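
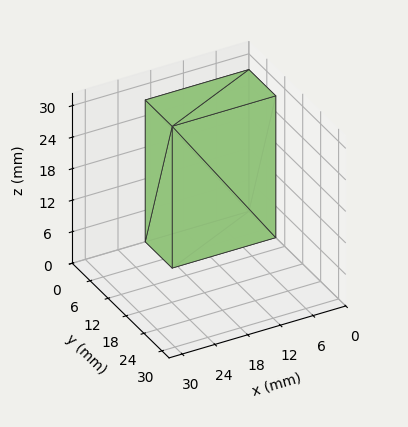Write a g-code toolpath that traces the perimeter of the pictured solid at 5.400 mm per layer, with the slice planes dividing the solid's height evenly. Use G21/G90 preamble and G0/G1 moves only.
Reading the render: the shape is a rectangular box, roughly 19 × 9 mm footprint and 27 mm tall (dimensions read to the nearest mm from the axis ticks). For the g-code, the solid's height is divided into equal slices at the stated Δz and each level perimeter traced with G1 moves after a G0 lift.

; perimeter-only toolpath
G21 ; units = mm
G90 ; absolute positioning
G28 ; home
; layer 1
G0 Z5.400
G0 X0.000 Y0.000
G1 X19.000 Y0.000
G1 X19.000 Y9.000
G1 X0.000 Y9.000
G1 X0.000 Y0.000
; layer 2
G0 Z10.800
G0 X0.000 Y0.000
G1 X19.000 Y0.000
G1 X19.000 Y9.000
G1 X0.000 Y9.000
G1 X0.000 Y0.000
; layer 3
G0 Z16.200
G0 X0.000 Y0.000
G1 X19.000 Y0.000
G1 X19.000 Y9.000
G1 X0.000 Y9.000
G1 X0.000 Y0.000
; layer 4
G0 Z21.600
G0 X0.000 Y0.000
G1 X19.000 Y0.000
G1 X19.000 Y9.000
G1 X0.000 Y9.000
G1 X0.000 Y0.000
; layer 5
G0 Z27.000
G0 X0.000 Y0.000
G1 X19.000 Y0.000
G1 X19.000 Y9.000
G1 X0.000 Y9.000
G1 X0.000 Y0.000
M2 ; end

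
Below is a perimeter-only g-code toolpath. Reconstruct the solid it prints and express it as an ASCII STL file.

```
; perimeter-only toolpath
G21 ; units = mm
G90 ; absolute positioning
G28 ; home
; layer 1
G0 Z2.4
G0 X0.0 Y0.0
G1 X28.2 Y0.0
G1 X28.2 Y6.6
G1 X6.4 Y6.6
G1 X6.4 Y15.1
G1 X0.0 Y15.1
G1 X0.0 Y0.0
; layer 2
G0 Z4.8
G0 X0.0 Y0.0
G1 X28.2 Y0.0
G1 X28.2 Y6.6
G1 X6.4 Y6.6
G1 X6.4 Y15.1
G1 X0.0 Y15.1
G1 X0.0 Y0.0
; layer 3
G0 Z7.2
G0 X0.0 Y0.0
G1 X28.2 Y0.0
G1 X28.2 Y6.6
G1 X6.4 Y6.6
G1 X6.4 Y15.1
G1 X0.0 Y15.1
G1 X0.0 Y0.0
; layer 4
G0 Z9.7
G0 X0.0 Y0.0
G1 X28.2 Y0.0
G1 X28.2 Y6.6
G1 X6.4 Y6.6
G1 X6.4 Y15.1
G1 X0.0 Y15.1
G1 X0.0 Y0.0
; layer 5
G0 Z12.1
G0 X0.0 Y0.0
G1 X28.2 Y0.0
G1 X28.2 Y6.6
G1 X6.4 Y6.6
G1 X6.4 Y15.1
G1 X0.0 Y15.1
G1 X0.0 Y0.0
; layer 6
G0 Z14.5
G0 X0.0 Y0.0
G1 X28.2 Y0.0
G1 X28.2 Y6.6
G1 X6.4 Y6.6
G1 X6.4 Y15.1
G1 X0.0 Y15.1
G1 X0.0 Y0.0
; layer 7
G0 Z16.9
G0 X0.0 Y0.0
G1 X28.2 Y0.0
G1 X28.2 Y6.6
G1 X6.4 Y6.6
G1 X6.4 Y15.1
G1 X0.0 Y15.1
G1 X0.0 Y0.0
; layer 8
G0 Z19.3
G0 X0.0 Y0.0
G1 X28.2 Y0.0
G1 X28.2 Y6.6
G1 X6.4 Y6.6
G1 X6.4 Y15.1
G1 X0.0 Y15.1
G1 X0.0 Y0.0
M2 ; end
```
solid part
  facet normal 0.0000 0.0000 -1.0000
    outer loop
      vertex 28.2 6.6 0.0
      vertex 28.2 0.0 0.0
      vertex 0.0 0.0 0.0
    endloop
  endfacet
  facet normal 0.0000 0.0000 -1.0000
    outer loop
      vertex 6.4 6.6 0.0
      vertex 28.2 6.6 0.0
      vertex 0.0 0.0 0.0
    endloop
  endfacet
  facet normal 0.0000 0.0000 -1.0000
    outer loop
      vertex 6.4 15.1 0.0
      vertex 6.4 6.6 0.0
      vertex 0.0 0.0 0.0
    endloop
  endfacet
  facet normal 0.0000 0.0000 -1.0000
    outer loop
      vertex 0.0 15.1 0.0
      vertex 6.4 15.1 0.0
      vertex 0.0 0.0 0.0
    endloop
  endfacet
  facet normal 0.0000 0.0000 1.0000
    outer loop
      vertex 0.0 0.0 19.3
      vertex 28.2 0.0 19.3
      vertex 28.2 6.6 19.3
    endloop
  endfacet
  facet normal 0.0000 0.0000 1.0000
    outer loop
      vertex 0.0 0.0 19.3
      vertex 28.2 6.6 19.3
      vertex 6.4 6.6 19.3
    endloop
  endfacet
  facet normal 0.0000 0.0000 1.0000
    outer loop
      vertex 0.0 0.0 19.3
      vertex 6.4 6.6 19.3
      vertex 6.4 15.1 19.3
    endloop
  endfacet
  facet normal 0.0000 0.0000 1.0000
    outer loop
      vertex 0.0 0.0 19.3
      vertex 6.4 15.1 19.3
      vertex 0.0 15.1 19.3
    endloop
  endfacet
  facet normal 0.0000 -1.0000 0.0000
    outer loop
      vertex 0.0 0.0 0.0
      vertex 28.2 0.0 0.0
      vertex 28.2 0.0 19.3
    endloop
  endfacet
  facet normal 0.0000 -1.0000 0.0000
    outer loop
      vertex 0.0 0.0 0.0
      vertex 28.2 0.0 19.3
      vertex 0.0 0.0 19.3
    endloop
  endfacet
  facet normal 1.0000 0.0000 0.0000
    outer loop
      vertex 28.2 0.0 0.0
      vertex 28.2 6.6 0.0
      vertex 28.2 6.6 19.3
    endloop
  endfacet
  facet normal 1.0000 0.0000 0.0000
    outer loop
      vertex 28.2 0.0 0.0
      vertex 28.2 6.6 19.3
      vertex 28.2 0.0 19.3
    endloop
  endfacet
  facet normal 0.0000 1.0000 0.0000
    outer loop
      vertex 28.2 6.6 0.0
      vertex 6.4 6.6 0.0
      vertex 6.4 6.6 19.3
    endloop
  endfacet
  facet normal 0.0000 1.0000 0.0000
    outer loop
      vertex 28.2 6.6 0.0
      vertex 6.4 6.6 19.3
      vertex 28.2 6.6 19.3
    endloop
  endfacet
  facet normal 1.0000 0.0000 0.0000
    outer loop
      vertex 6.4 6.6 0.0
      vertex 6.4 15.1 0.0
      vertex 6.4 15.1 19.3
    endloop
  endfacet
  facet normal 1.0000 0.0000 0.0000
    outer loop
      vertex 6.4 6.6 0.0
      vertex 6.4 15.1 19.3
      vertex 6.4 6.6 19.3
    endloop
  endfacet
  facet normal 0.0000 1.0000 0.0000
    outer loop
      vertex 6.4 15.1 0.0
      vertex 0.0 15.1 0.0
      vertex 0.0 15.1 19.3
    endloop
  endfacet
  facet normal 0.0000 1.0000 0.0000
    outer loop
      vertex 6.4 15.1 0.0
      vertex 0.0 15.1 19.3
      vertex 6.4 15.1 19.3
    endloop
  endfacet
  facet normal -1.0000 0.0000 0.0000
    outer loop
      vertex 0.0 15.1 0.0
      vertex 0.0 0.0 0.0
      vertex 0.0 0.0 19.3
    endloop
  endfacet
  facet normal -1.0000 0.0000 0.0000
    outer loop
      vertex 0.0 15.1 0.0
      vertex 0.0 0.0 19.3
      vertex 0.0 15.1 19.3
    endloop
  endfacet
endsolid part

The G0 Z moves step by Δz≈2.4 mm. Every layer's G1 loop is the same polygon, so the solid is a straight extrusion of it from z=0 to z≈19.3. Closing with flat bottom and top caps and triangulating gives 20 facets — an L-shaped prism: outer 28.2 × 15.1 mm, arm thicknesses ≈ 6.6 mm (horizontal) and 6.4 mm (vertical), extruded 19.3 mm in z.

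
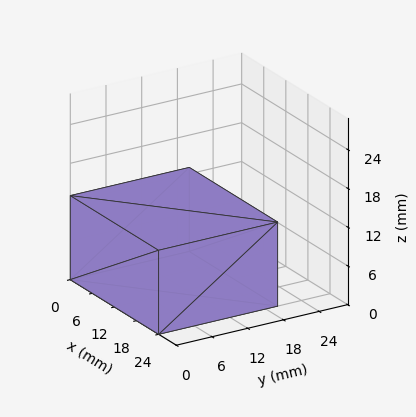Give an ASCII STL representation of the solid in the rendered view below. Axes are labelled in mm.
Reading the render: the shape is a rectangular box, roughly 24 × 20 mm footprint and 13 mm tall (dimensions read to the nearest mm from the axis ticks). For the STL, each face is triangulated and given an outward normal.

solid part
  facet normal 0.0000 0.0000 -1.0000
    outer loop
      vertex 24.000 20.000 0.000
      vertex 24.000 0.000 0.000
      vertex 0.000 0.000 0.000
    endloop
  endfacet
  facet normal 0.0000 0.0000 -1.0000
    outer loop
      vertex 0.000 20.000 0.000
      vertex 24.000 20.000 0.000
      vertex 0.000 0.000 0.000
    endloop
  endfacet
  facet normal 0.0000 0.0000 1.0000
    outer loop
      vertex 0.000 0.000 13.000
      vertex 24.000 0.000 13.000
      vertex 24.000 20.000 13.000
    endloop
  endfacet
  facet normal 0.0000 0.0000 1.0000
    outer loop
      vertex 0.000 0.000 13.000
      vertex 24.000 20.000 13.000
      vertex 0.000 20.000 13.000
    endloop
  endfacet
  facet normal 0.0000 -1.0000 0.0000
    outer loop
      vertex 0.000 0.000 0.000
      vertex 24.000 0.000 0.000
      vertex 24.000 0.000 13.000
    endloop
  endfacet
  facet normal 0.0000 -1.0000 0.0000
    outer loop
      vertex 0.000 0.000 0.000
      vertex 24.000 0.000 13.000
      vertex 0.000 0.000 13.000
    endloop
  endfacet
  facet normal 0.0000 1.0000 0.0000
    outer loop
      vertex 24.000 20.000 13.000
      vertex 24.000 20.000 0.000
      vertex 0.000 20.000 0.000
    endloop
  endfacet
  facet normal 0.0000 1.0000 0.0000
    outer loop
      vertex 0.000 20.000 13.000
      vertex 24.000 20.000 13.000
      vertex 0.000 20.000 0.000
    endloop
  endfacet
  facet normal -1.0000 0.0000 0.0000
    outer loop
      vertex 0.000 20.000 13.000
      vertex 0.000 20.000 0.000
      vertex 0.000 0.000 0.000
    endloop
  endfacet
  facet normal -1.0000 0.0000 0.0000
    outer loop
      vertex 0.000 0.000 13.000
      vertex 0.000 20.000 13.000
      vertex 0.000 0.000 0.000
    endloop
  endfacet
  facet normal 1.0000 0.0000 0.0000
    outer loop
      vertex 24.000 0.000 0.000
      vertex 24.000 20.000 0.000
      vertex 24.000 20.000 13.000
    endloop
  endfacet
  facet normal 1.0000 0.0000 0.0000
    outer loop
      vertex 24.000 0.000 0.000
      vertex 24.000 20.000 13.000
      vertex 24.000 0.000 13.000
    endloop
  endfacet
endsolid part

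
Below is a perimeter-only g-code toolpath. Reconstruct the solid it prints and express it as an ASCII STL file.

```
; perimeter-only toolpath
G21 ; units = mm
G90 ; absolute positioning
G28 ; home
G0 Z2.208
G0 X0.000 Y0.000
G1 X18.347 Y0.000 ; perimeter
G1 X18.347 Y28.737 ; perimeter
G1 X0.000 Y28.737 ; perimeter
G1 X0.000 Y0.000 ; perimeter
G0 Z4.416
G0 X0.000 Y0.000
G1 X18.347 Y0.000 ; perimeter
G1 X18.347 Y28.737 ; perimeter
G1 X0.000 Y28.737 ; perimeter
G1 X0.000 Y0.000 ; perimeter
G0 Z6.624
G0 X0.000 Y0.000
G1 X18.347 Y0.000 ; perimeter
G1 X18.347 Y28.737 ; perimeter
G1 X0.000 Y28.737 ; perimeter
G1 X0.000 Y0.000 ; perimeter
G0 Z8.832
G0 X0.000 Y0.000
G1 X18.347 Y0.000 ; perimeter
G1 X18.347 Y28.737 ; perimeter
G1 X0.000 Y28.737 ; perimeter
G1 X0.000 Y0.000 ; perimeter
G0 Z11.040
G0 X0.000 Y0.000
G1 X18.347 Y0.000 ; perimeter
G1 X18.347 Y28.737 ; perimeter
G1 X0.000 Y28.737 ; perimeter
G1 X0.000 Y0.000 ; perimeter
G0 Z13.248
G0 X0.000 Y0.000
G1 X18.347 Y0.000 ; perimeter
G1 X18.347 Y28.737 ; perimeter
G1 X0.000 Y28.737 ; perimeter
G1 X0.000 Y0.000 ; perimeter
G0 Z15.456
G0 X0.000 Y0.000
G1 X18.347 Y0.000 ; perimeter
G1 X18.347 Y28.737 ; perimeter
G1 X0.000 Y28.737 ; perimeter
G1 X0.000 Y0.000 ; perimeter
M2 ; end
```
solid part
  facet normal 0.0000 0.0000 -1.0000
    outer loop
      vertex 18.347 28.737 0.000
      vertex 18.347 0.000 0.000
      vertex 0.000 0.000 0.000
    endloop
  endfacet
  facet normal 0.0000 0.0000 -1.0000
    outer loop
      vertex 0.000 28.737 0.000
      vertex 18.347 28.737 0.000
      vertex 0.000 0.000 0.000
    endloop
  endfacet
  facet normal 0.0000 0.0000 1.0000
    outer loop
      vertex 0.000 0.000 15.456
      vertex 18.347 0.000 15.456
      vertex 18.347 28.737 15.456
    endloop
  endfacet
  facet normal 0.0000 0.0000 1.0000
    outer loop
      vertex 0.000 0.000 15.456
      vertex 18.347 28.737 15.456
      vertex 0.000 28.737 15.456
    endloop
  endfacet
  facet normal 0.0000 -1.0000 0.0000
    outer loop
      vertex 0.000 0.000 0.000
      vertex 18.347 0.000 0.000
      vertex 18.347 0.000 15.456
    endloop
  endfacet
  facet normal 0.0000 -1.0000 0.0000
    outer loop
      vertex 0.000 0.000 0.000
      vertex 18.347 0.000 15.456
      vertex 0.000 0.000 15.456
    endloop
  endfacet
  facet normal 0.0000 1.0000 0.0000
    outer loop
      vertex 18.347 28.737 15.456
      vertex 18.347 28.737 0.000
      vertex 0.000 28.737 0.000
    endloop
  endfacet
  facet normal 0.0000 1.0000 0.0000
    outer loop
      vertex 0.000 28.737 15.456
      vertex 18.347 28.737 15.456
      vertex 0.000 28.737 0.000
    endloop
  endfacet
  facet normal -1.0000 0.0000 0.0000
    outer loop
      vertex 0.000 28.737 15.456
      vertex 0.000 28.737 0.000
      vertex 0.000 0.000 0.000
    endloop
  endfacet
  facet normal -1.0000 0.0000 0.0000
    outer loop
      vertex 0.000 0.000 15.456
      vertex 0.000 28.737 15.456
      vertex 0.000 0.000 0.000
    endloop
  endfacet
  facet normal 1.0000 0.0000 0.0000
    outer loop
      vertex 18.347 0.000 0.000
      vertex 18.347 28.737 0.000
      vertex 18.347 28.737 15.456
    endloop
  endfacet
  facet normal 1.0000 0.0000 0.0000
    outer loop
      vertex 18.347 0.000 0.000
      vertex 18.347 28.737 15.456
      vertex 18.347 0.000 15.456
    endloop
  endfacet
endsolid part

The G0 Z moves step by Δz≈2.208 mm. Every layer's G1 loop is the same polygon, so the solid is a straight extrusion of it from z=0 to z≈15.5. Closing with flat bottom and top caps and triangulating gives 12 facets — a rectangular box, roughly 18.3 × 28.7 mm footprint and 15.5 mm tall.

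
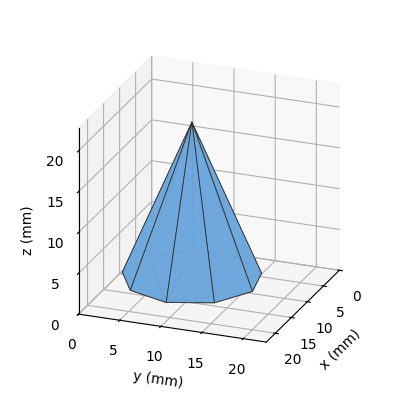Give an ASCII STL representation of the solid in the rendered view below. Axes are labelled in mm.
Reading the render: the shape is a regular 9-sided pyramid, base circumscribed radius ≈ 8 mm, apex at z ≈ 19 mm (dimensions read to the nearest mm from the axis ticks). For the STL, each face is triangulated and given an outward normal.

solid part
  facet normal 0.0000 0.0000 -1.0000
    outer loop
      vertex 9.4 15.9 0.0
      vertex 14.1 13.1 0.0
      vertex 16.0 8.0 0.0
    endloop
  endfacet
  facet normal 0.0000 0.0000 -1.0000
    outer loop
      vertex 4.0 14.9 0.0
      vertex 9.4 15.9 0.0
      vertex 16.0 8.0 0.0
    endloop
  endfacet
  facet normal 0.0000 0.0000 -1.0000
    outer loop
      vertex 0.5 10.7 0.0
      vertex 4.0 14.9 0.0
      vertex 16.0 8.0 0.0
    endloop
  endfacet
  facet normal 0.0000 0.0000 -1.0000
    outer loop
      vertex 0.5 5.3 0.0
      vertex 0.5 10.7 0.0
      vertex 16.0 8.0 0.0
    endloop
  endfacet
  facet normal 0.0000 0.0000 -1.0000
    outer loop
      vertex 4.0 1.1 0.0
      vertex 0.5 5.3 0.0
      vertex 16.0 8.0 0.0
    endloop
  endfacet
  facet normal 0.0000 0.0000 -1.0000
    outer loop
      vertex 9.4 0.1 0.0
      vertex 4.0 1.1 0.0
      vertex 16.0 8.0 0.0
    endloop
  endfacet
  facet normal 0.0000 0.0000 -1.0000
    outer loop
      vertex 14.1 2.9 0.0
      vertex 9.4 0.1 0.0
      vertex 16.0 8.0 0.0
    endloop
  endfacet
  facet normal 0.8717 0.3247 0.3670
    outer loop
      vertex 16.0 8.0 0.0
      vertex 14.1 13.1 0.0
      vertex 8.0 8.0 19.0
    endloop
  endfacet
  facet normal 0.4760 0.7990 0.3673
    outer loop
      vertex 14.1 13.1 0.0
      vertex 9.4 15.9 0.0
      vertex 8.0 8.0 19.0
    endloop
  endfacet
  facet normal -0.1693 0.9144 0.3677
    outer loop
      vertex 9.4 15.9 0.0
      vertex 4.0 14.9 0.0
      vertex 8.0 8.0 19.0
    endloop
  endfacet
  facet normal -0.7147 0.5956 0.3667
    outer loop
      vertex 4.0 14.9 0.0
      vertex 0.5 10.7 0.0
      vertex 8.0 8.0 19.0
    endloop
  endfacet
  facet normal -0.9302 0.0000 0.3672
    outer loop
      vertex 0.5 10.7 0.0
      vertex 0.5 5.3 0.0
      vertex 8.0 8.0 19.0
    endloop
  endfacet
  facet normal -0.7147 -0.5956 0.3667
    outer loop
      vertex 0.5 5.3 0.0
      vertex 4.0 1.1 0.0
      vertex 8.0 8.0 19.0
    endloop
  endfacet
  facet normal -0.1693 -0.9144 0.3677
    outer loop
      vertex 4.0 1.1 0.0
      vertex 9.4 0.1 0.0
      vertex 8.0 8.0 19.0
    endloop
  endfacet
  facet normal 0.4760 -0.7990 0.3673
    outer loop
      vertex 9.4 0.1 0.0
      vertex 14.1 2.9 0.0
      vertex 8.0 8.0 19.0
    endloop
  endfacet
  facet normal 0.8717 -0.3247 0.3670
    outer loop
      vertex 14.1 2.9 0.0
      vertex 16.0 8.0 0.0
      vertex 8.0 8.0 19.0
    endloop
  endfacet
endsolid part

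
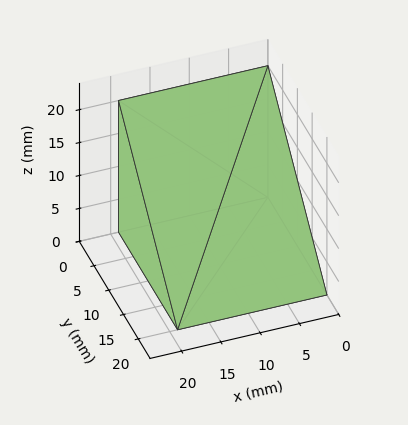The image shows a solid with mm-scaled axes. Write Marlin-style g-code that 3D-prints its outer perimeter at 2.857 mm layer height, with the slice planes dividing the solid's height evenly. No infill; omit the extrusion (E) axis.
Reading the render: the shape is a wedge (ramp): 19 × 20 mm base, rising to 20 mm along the y=0 edge and sloping linearly to z=0 at y=20 (dimensions read to the nearest mm from the axis ticks). For the g-code, the solid's height is divided into equal slices at the stated Δz and each level perimeter traced with G1 moves after a G0 lift.

; perimeter-only toolpath
G21 ; units = mm
G90 ; absolute positioning
G28 ; home
; layer 1
G0 Z2.857
G0 X0.000 Y0.000
G1 X19.000 Y0.000
G1 X19.000 Y17.143
G1 X0.000 Y17.143
G1 X0.000 Y0.000
; layer 2
G0 Z5.714
G0 X0.000 Y0.000
G1 X19.000 Y0.000
G1 X19.000 Y14.286
G1 X0.000 Y14.286
G1 X0.000 Y0.000
; layer 3
G0 Z8.571
G0 X0.000 Y0.000
G1 X19.000 Y0.000
G1 X19.000 Y11.429
G1 X0.000 Y11.429
G1 X0.000 Y0.000
; layer 4
G0 Z11.429
G0 X0.000 Y0.000
G1 X19.000 Y0.000
G1 X19.000 Y8.571
G1 X0.000 Y8.571
G1 X0.000 Y0.000
; layer 5
G0 Z14.286
G0 X0.000 Y0.000
G1 X19.000 Y0.000
G1 X19.000 Y5.714
G1 X0.000 Y5.714
G1 X0.000 Y0.000
; layer 6
G0 Z17.143
G0 X0.000 Y0.000
G1 X19.000 Y0.000
G1 X19.000 Y2.857
G1 X0.000 Y2.857
G1 X0.000 Y0.000
M2 ; end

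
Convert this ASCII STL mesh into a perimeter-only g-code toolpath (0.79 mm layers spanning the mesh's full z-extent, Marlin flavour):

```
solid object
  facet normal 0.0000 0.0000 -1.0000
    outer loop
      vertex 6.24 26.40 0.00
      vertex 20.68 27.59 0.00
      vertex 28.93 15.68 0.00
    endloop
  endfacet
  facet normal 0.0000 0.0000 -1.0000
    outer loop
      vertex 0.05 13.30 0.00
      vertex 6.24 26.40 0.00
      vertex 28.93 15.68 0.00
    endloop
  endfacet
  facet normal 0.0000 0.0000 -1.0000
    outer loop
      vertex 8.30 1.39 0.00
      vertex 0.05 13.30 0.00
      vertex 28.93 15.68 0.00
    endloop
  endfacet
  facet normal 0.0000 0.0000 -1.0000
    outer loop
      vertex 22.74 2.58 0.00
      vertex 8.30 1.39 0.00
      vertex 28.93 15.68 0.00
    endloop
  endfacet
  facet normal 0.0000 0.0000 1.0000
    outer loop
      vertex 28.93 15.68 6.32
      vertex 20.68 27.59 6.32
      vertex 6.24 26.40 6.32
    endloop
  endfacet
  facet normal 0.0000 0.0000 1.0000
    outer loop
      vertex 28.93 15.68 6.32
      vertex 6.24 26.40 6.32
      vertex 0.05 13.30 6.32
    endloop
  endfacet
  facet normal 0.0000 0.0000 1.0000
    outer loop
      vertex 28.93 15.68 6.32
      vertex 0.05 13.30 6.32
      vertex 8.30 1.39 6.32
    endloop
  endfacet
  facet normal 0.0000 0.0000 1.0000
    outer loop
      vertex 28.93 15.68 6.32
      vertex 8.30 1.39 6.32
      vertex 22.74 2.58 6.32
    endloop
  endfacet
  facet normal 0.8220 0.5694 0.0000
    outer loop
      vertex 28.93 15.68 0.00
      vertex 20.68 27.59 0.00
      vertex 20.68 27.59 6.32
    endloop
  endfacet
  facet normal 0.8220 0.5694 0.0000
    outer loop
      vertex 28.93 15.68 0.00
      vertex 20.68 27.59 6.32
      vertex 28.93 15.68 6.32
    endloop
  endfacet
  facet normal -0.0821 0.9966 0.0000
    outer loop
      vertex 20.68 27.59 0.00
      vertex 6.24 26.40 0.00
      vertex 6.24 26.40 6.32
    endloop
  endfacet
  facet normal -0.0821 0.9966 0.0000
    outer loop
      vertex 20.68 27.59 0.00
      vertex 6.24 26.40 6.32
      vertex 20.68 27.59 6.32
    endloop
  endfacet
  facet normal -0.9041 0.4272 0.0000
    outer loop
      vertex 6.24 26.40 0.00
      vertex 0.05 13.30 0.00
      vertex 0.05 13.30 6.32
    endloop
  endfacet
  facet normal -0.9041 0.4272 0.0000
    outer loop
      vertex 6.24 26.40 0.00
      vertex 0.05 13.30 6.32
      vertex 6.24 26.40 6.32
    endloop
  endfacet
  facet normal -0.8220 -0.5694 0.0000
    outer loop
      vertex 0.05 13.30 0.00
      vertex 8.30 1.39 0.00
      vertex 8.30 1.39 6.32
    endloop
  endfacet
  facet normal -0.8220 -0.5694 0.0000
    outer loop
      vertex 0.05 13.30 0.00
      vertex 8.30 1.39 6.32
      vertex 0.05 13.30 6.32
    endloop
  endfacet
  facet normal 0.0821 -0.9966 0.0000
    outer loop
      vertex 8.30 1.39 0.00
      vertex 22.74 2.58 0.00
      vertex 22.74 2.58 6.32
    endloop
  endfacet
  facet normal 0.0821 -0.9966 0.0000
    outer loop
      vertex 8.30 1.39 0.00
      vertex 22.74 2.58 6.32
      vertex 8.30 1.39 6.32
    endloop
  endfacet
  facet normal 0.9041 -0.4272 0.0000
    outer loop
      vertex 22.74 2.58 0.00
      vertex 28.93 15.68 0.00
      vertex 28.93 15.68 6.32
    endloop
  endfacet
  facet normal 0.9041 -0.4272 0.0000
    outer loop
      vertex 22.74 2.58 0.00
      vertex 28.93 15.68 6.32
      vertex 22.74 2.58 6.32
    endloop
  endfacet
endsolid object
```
; perimeter-only toolpath
G21 ; units = mm
G90 ; absolute positioning
G28 ; home
; layer 1
G0 Z0.79
G0 X28.93 Y15.68
G1 X20.68 Y27.59
G1 X6.24 Y26.40
G1 X0.05 Y13.30
G1 X8.30 Y1.39
G1 X22.74 Y2.58
G1 X28.93 Y15.68
; layer 2
G0 Z1.58
G0 X28.93 Y15.68
G1 X20.68 Y27.59
G1 X6.24 Y26.40
G1 X0.05 Y13.30
G1 X8.30 Y1.39
G1 X22.74 Y2.58
G1 X28.93 Y15.68
; layer 3
G0 Z2.37
G0 X28.93 Y15.68
G1 X20.68 Y27.59
G1 X6.24 Y26.40
G1 X0.05 Y13.30
G1 X8.30 Y1.39
G1 X22.74 Y2.58
G1 X28.93 Y15.68
; layer 4
G0 Z3.16
G0 X28.93 Y15.68
G1 X20.68 Y27.59
G1 X6.24 Y26.40
G1 X0.05 Y13.30
G1 X8.30 Y1.39
G1 X22.74 Y2.58
G1 X28.93 Y15.68
; layer 5
G0 Z3.95
G0 X28.93 Y15.68
G1 X20.68 Y27.59
G1 X6.24 Y26.40
G1 X0.05 Y13.30
G1 X8.30 Y1.39
G1 X22.74 Y2.58
G1 X28.93 Y15.68
; layer 6
G0 Z4.74
G0 X28.93 Y15.68
G1 X20.68 Y27.59
G1 X6.24 Y26.40
G1 X0.05 Y13.30
G1 X8.30 Y1.39
G1 X22.74 Y2.58
G1 X28.93 Y15.68
; layer 7
G0 Z5.53
G0 X28.93 Y15.68
G1 X20.68 Y27.59
G1 X6.24 Y26.40
G1 X0.05 Y13.30
G1 X8.30 Y1.39
G1 X22.74 Y2.58
G1 X28.93 Y15.68
; layer 8
G0 Z6.32
G0 X28.93 Y15.68
G1 X20.68 Y27.59
G1 X6.24 Y26.40
G1 X0.05 Y13.30
G1 X8.30 Y1.39
G1 X22.74 Y2.58
G1 X28.93 Y15.68
M2 ; end

The solid is a regular 6-sided prism (a cylinder approximated with 6 flat sides), circumscribed radius ≈ 14.5 mm, height ≈ 6.32 mm. Slicing at Δz = 0.79 mm — 8 equal slices spanning the solid's height, so layer i sits at z = i·h/8 — gives 8 non-empty perimeters. Each is a 6-segment closed polygon; G0 lifts to the layer z and rapids to the start vertex, then G1 traces the edges.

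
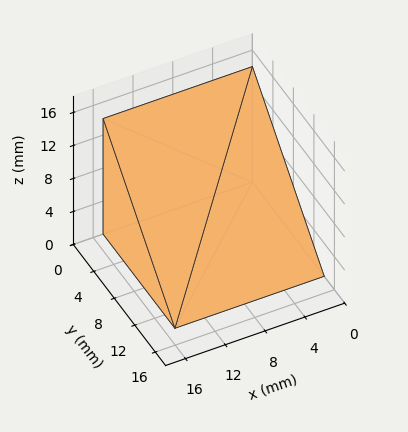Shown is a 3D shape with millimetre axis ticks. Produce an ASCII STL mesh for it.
Reading the render: the shape is a wedge (ramp): 15 × 14 mm base, rising to 14 mm along the y=0 edge and sloping linearly to z=0 at y=14 (dimensions read to the nearest mm from the axis ticks). For the STL, each face is triangulated and given an outward normal.

solid part
  facet normal 0.0000 0.0000 -1.0000
    outer loop
      vertex 15.0 14.0 0.0
      vertex 15.0 0.0 0.0
      vertex 0.0 0.0 0.0
    endloop
  endfacet
  facet normal 0.0000 0.0000 -1.0000
    outer loop
      vertex 0.0 14.0 0.0
      vertex 15.0 14.0 0.0
      vertex 0.0 0.0 0.0
    endloop
  endfacet
  facet normal 0.0000 -1.0000 0.0000
    outer loop
      vertex 0.0 0.0 0.0
      vertex 15.0 0.0 0.0
      vertex 15.0 0.0 14.0
    endloop
  endfacet
  facet normal 0.0000 -1.0000 0.0000
    outer loop
      vertex 0.0 0.0 0.0
      vertex 15.0 0.0 14.0
      vertex 0.0 0.0 14.0
    endloop
  endfacet
  facet normal 0.0000 0.7071 0.7071
    outer loop
      vertex 0.0 0.0 14.0
      vertex 15.0 0.0 14.0
      vertex 15.0 14.0 0.0
    endloop
  endfacet
  facet normal 0.0000 0.7071 0.7071
    outer loop
      vertex 0.0 0.0 14.0
      vertex 15.0 14.0 0.0
      vertex 0.0 14.0 0.0
    endloop
  endfacet
  facet normal -1.0000 0.0000 0.0000
    outer loop
      vertex 0.0 0.0 14.0
      vertex 0.0 14.0 0.0
      vertex 0.0 0.0 0.0
    endloop
  endfacet
  facet normal 1.0000 0.0000 0.0000
    outer loop
      vertex 15.0 0.0 0.0
      vertex 15.0 14.0 0.0
      vertex 15.0 0.0 14.0
    endloop
  endfacet
endsolid part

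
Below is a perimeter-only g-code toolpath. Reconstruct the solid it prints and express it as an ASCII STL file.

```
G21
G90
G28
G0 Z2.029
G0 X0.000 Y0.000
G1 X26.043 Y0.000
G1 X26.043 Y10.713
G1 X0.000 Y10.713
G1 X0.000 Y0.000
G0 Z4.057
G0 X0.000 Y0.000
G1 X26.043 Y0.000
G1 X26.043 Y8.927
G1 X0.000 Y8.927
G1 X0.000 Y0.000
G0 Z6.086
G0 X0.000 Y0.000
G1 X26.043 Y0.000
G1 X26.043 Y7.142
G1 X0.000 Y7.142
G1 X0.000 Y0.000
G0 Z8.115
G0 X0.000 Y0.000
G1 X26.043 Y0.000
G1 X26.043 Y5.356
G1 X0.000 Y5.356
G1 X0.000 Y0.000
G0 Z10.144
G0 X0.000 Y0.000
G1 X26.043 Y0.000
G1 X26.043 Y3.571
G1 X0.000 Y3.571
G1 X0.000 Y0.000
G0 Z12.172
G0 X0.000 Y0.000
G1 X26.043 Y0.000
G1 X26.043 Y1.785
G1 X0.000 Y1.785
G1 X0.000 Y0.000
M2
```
solid part
  facet normal 0.0000 0.0000 -1.0000
    outer loop
      vertex 26.043 12.498 0.000
      vertex 26.043 0.000 0.000
      vertex 0.000 0.000 0.000
    endloop
  endfacet
  facet normal 0.0000 0.0000 -1.0000
    outer loop
      vertex 0.000 12.498 0.000
      vertex 26.043 12.498 0.000
      vertex 0.000 0.000 0.000
    endloop
  endfacet
  facet normal 0.0000 -1.0000 0.0000
    outer loop
      vertex 0.000 0.000 0.000
      vertex 26.043 0.000 0.000
      vertex 26.043 0.000 14.201
    endloop
  endfacet
  facet normal 0.0000 -1.0000 0.0000
    outer loop
      vertex 0.000 0.000 0.000
      vertex 26.043 0.000 14.201
      vertex 0.000 0.000 14.201
    endloop
  endfacet
  facet normal 0.0000 0.7507 0.6607
    outer loop
      vertex 0.000 0.000 14.201
      vertex 26.043 0.000 14.201
      vertex 26.043 12.498 0.000
    endloop
  endfacet
  facet normal 0.0000 0.7507 0.6607
    outer loop
      vertex 0.000 0.000 14.201
      vertex 26.043 12.498 0.000
      vertex 0.000 12.498 0.000
    endloop
  endfacet
  facet normal -1.0000 0.0000 0.0000
    outer loop
      vertex 0.000 0.000 14.201
      vertex 0.000 12.498 0.000
      vertex 0.000 0.000 0.000
    endloop
  endfacet
  facet normal 1.0000 0.0000 0.0000
    outer loop
      vertex 26.043 0.000 0.000
      vertex 26.043 12.498 0.000
      vertex 26.043 0.000 14.201
    endloop
  endfacet
endsolid part

The G0 Z moves step by Δz≈2.029 mm. The G1 loops shrink linearly with z, so the solid tapers from its base footprint up to z≈14.2. Closing with a flat bottom cap and the tapered top and triangulating gives 8 facets — a wedge (ramp): 26 × 12.5 mm base, rising to 14.2 mm along the y=0 edge and sloping linearly to z=0 at y=12.5.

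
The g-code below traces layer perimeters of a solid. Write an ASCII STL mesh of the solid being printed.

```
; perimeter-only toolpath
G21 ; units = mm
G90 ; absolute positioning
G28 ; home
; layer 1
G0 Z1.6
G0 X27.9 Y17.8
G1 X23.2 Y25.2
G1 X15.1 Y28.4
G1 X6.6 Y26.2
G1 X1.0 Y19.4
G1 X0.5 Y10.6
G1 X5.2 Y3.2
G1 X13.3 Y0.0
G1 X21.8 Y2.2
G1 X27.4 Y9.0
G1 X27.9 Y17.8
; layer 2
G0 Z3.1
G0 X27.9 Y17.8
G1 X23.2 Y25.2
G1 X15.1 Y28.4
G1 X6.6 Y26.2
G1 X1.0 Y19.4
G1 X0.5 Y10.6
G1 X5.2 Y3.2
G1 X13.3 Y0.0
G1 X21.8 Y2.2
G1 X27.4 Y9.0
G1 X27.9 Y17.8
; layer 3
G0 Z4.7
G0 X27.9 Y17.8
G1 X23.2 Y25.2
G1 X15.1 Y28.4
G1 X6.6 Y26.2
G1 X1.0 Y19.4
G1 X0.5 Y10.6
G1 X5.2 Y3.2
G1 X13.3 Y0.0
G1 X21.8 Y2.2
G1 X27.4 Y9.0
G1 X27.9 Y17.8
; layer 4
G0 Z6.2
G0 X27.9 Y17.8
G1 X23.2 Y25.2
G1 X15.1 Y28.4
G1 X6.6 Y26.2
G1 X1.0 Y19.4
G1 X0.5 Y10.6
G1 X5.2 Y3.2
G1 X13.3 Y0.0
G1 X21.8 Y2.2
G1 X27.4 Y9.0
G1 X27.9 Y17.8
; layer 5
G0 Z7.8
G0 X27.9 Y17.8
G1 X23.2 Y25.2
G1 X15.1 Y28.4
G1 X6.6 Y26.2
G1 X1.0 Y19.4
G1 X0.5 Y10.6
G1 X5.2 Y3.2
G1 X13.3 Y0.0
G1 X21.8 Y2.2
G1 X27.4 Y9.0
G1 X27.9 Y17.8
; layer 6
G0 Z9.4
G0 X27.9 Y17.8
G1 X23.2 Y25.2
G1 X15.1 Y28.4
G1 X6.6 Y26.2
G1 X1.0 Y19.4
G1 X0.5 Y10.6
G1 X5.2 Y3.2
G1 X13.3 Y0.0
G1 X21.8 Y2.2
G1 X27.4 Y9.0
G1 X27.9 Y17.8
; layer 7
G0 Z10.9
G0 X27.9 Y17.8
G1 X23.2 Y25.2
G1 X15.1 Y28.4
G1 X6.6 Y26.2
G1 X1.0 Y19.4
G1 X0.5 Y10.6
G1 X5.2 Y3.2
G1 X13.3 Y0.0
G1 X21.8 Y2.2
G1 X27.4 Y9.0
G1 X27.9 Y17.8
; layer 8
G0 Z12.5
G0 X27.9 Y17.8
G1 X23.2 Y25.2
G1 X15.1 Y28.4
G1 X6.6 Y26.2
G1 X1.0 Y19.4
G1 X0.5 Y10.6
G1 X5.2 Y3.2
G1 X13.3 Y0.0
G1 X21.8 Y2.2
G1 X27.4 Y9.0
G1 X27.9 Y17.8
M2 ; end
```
solid part
  facet normal 0.0000 0.0000 -1.0000
    outer loop
      vertex 15.1 28.4 0.0
      vertex 23.2 25.2 0.0
      vertex 27.9 17.8 0.0
    endloop
  endfacet
  facet normal 0.0000 0.0000 -1.0000
    outer loop
      vertex 6.6 26.2 0.0
      vertex 15.1 28.4 0.0
      vertex 27.9 17.8 0.0
    endloop
  endfacet
  facet normal 0.0000 0.0000 -1.0000
    outer loop
      vertex 1.0 19.4 0.0
      vertex 6.6 26.2 0.0
      vertex 27.9 17.8 0.0
    endloop
  endfacet
  facet normal 0.0000 0.0000 -1.0000
    outer loop
      vertex 0.5 10.6 0.0
      vertex 1.0 19.4 0.0
      vertex 27.9 17.8 0.0
    endloop
  endfacet
  facet normal 0.0000 0.0000 -1.0000
    outer loop
      vertex 5.2 3.2 0.0
      vertex 0.5 10.6 0.0
      vertex 27.9 17.8 0.0
    endloop
  endfacet
  facet normal 0.0000 0.0000 -1.0000
    outer loop
      vertex 13.3 0.0 0.0
      vertex 5.2 3.2 0.0
      vertex 27.9 17.8 0.0
    endloop
  endfacet
  facet normal 0.0000 0.0000 -1.0000
    outer loop
      vertex 21.8 2.2 0.0
      vertex 13.3 0.0 0.0
      vertex 27.9 17.8 0.0
    endloop
  endfacet
  facet normal 0.0000 0.0000 -1.0000
    outer loop
      vertex 27.4 9.0 0.0
      vertex 21.8 2.2 0.0
      vertex 27.9 17.8 0.0
    endloop
  endfacet
  facet normal 0.0000 0.0000 1.0000
    outer loop
      vertex 27.9 17.8 12.5
      vertex 23.2 25.2 12.5
      vertex 15.1 28.4 12.5
    endloop
  endfacet
  facet normal 0.0000 0.0000 1.0000
    outer loop
      vertex 27.9 17.8 12.5
      vertex 15.1 28.4 12.5
      vertex 6.6 26.2 12.5
    endloop
  endfacet
  facet normal 0.0000 0.0000 1.0000
    outer loop
      vertex 27.9 17.8 12.5
      vertex 6.6 26.2 12.5
      vertex 1.0 19.4 12.5
    endloop
  endfacet
  facet normal 0.0000 0.0000 1.0000
    outer loop
      vertex 27.9 17.8 12.5
      vertex 1.0 19.4 12.5
      vertex 0.5 10.6 12.5
    endloop
  endfacet
  facet normal 0.0000 0.0000 1.0000
    outer loop
      vertex 27.9 17.8 12.5
      vertex 0.5 10.6 12.5
      vertex 5.2 3.2 12.5
    endloop
  endfacet
  facet normal 0.0000 0.0000 1.0000
    outer loop
      vertex 27.9 17.8 12.5
      vertex 5.2 3.2 12.5
      vertex 13.3 0.0 12.5
    endloop
  endfacet
  facet normal 0.0000 0.0000 1.0000
    outer loop
      vertex 27.9 17.8 12.5
      vertex 13.3 0.0 12.5
      vertex 21.8 2.2 12.5
    endloop
  endfacet
  facet normal 0.0000 0.0000 1.0000
    outer loop
      vertex 27.9 17.8 12.5
      vertex 21.8 2.2 12.5
      vertex 27.4 9.0 12.5
    endloop
  endfacet
  facet normal 0.8441 0.5361 0.0000
    outer loop
      vertex 27.9 17.8 0.0
      vertex 23.2 25.2 0.0
      vertex 23.2 25.2 12.5
    endloop
  endfacet
  facet normal 0.8441 0.5361 0.0000
    outer loop
      vertex 27.9 17.8 0.0
      vertex 23.2 25.2 12.5
      vertex 27.9 17.8 12.5
    endloop
  endfacet
  facet normal 0.3674 0.9301 0.0000
    outer loop
      vertex 23.2 25.2 0.0
      vertex 15.1 28.4 0.0
      vertex 15.1 28.4 12.5
    endloop
  endfacet
  facet normal 0.3674 0.9301 0.0000
    outer loop
      vertex 23.2 25.2 0.0
      vertex 15.1 28.4 12.5
      vertex 23.2 25.2 12.5
    endloop
  endfacet
  facet normal -0.2506 0.9681 0.0000
    outer loop
      vertex 15.1 28.4 0.0
      vertex 6.6 26.2 0.0
      vertex 6.6 26.2 12.5
    endloop
  endfacet
  facet normal -0.2506 0.9681 0.0000
    outer loop
      vertex 15.1 28.4 0.0
      vertex 6.6 26.2 12.5
      vertex 15.1 28.4 12.5
    endloop
  endfacet
  facet normal -0.7719 0.6357 0.0000
    outer loop
      vertex 6.6 26.2 0.0
      vertex 1.0 19.4 0.0
      vertex 1.0 19.4 12.5
    endloop
  endfacet
  facet normal -0.7719 0.6357 0.0000
    outer loop
      vertex 6.6 26.2 0.0
      vertex 1.0 19.4 12.5
      vertex 6.6 26.2 12.5
    endloop
  endfacet
  facet normal -0.9984 0.0567 0.0000
    outer loop
      vertex 1.0 19.4 0.0
      vertex 0.5 10.6 0.0
      vertex 0.5 10.6 12.5
    endloop
  endfacet
  facet normal -0.9984 0.0567 0.0000
    outer loop
      vertex 1.0 19.4 0.0
      vertex 0.5 10.6 12.5
      vertex 1.0 19.4 12.5
    endloop
  endfacet
  facet normal -0.8441 -0.5361 0.0000
    outer loop
      vertex 0.5 10.6 0.0
      vertex 5.2 3.2 0.0
      vertex 5.2 3.2 12.5
    endloop
  endfacet
  facet normal -0.8441 -0.5361 0.0000
    outer loop
      vertex 0.5 10.6 0.0
      vertex 5.2 3.2 12.5
      vertex 0.5 10.6 12.5
    endloop
  endfacet
  facet normal -0.3674 -0.9301 0.0000
    outer loop
      vertex 5.2 3.2 0.0
      vertex 13.3 0.0 0.0
      vertex 13.3 0.0 12.5
    endloop
  endfacet
  facet normal -0.3674 -0.9301 0.0000
    outer loop
      vertex 5.2 3.2 0.0
      vertex 13.3 0.0 12.5
      vertex 5.2 3.2 12.5
    endloop
  endfacet
  facet normal 0.2506 -0.9681 0.0000
    outer loop
      vertex 13.3 0.0 0.0
      vertex 21.8 2.2 0.0
      vertex 21.8 2.2 12.5
    endloop
  endfacet
  facet normal 0.2506 -0.9681 0.0000
    outer loop
      vertex 13.3 0.0 0.0
      vertex 21.8 2.2 12.5
      vertex 13.3 0.0 12.5
    endloop
  endfacet
  facet normal 0.7719 -0.6357 0.0000
    outer loop
      vertex 21.8 2.2 0.0
      vertex 27.4 9.0 0.0
      vertex 27.4 9.0 12.5
    endloop
  endfacet
  facet normal 0.7719 -0.6357 0.0000
    outer loop
      vertex 21.8 2.2 0.0
      vertex 27.4 9.0 12.5
      vertex 21.8 2.2 12.5
    endloop
  endfacet
  facet normal 0.9984 -0.0567 0.0000
    outer loop
      vertex 27.4 9.0 0.0
      vertex 27.9 17.8 0.0
      vertex 27.9 17.8 12.5
    endloop
  endfacet
  facet normal 0.9984 -0.0567 0.0000
    outer loop
      vertex 27.4 9.0 0.0
      vertex 27.9 17.8 12.5
      vertex 27.4 9.0 12.5
    endloop
  endfacet
endsolid part

The G0 Z moves step by Δz≈1.6 mm. Every layer's G1 loop is the same polygon, so the solid is a straight extrusion of it from z=0 to z≈12.5. Closing with flat bottom and top caps and triangulating gives 36 facets — a regular 10-sided prism (a cylinder approximated with 10 flat sides), circumscribed radius ≈ 14.2 mm, height ≈ 12.5 mm.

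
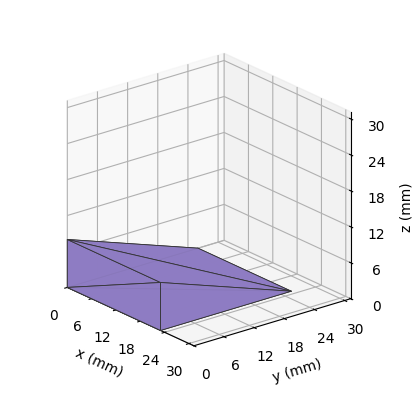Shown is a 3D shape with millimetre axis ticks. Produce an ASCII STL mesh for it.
Reading the render: the shape is a wedge (ramp): 23 × 26 mm base, rising to 8 mm along the y=0 edge and sloping linearly to z=0 at y=26 (dimensions read to the nearest mm from the axis ticks). For the STL, each face is triangulated and given an outward normal.

solid part
  facet normal 0.0000 0.0000 -1.0000
    outer loop
      vertex 23.000 26.000 0.000
      vertex 23.000 0.000 0.000
      vertex 0.000 0.000 0.000
    endloop
  endfacet
  facet normal 0.0000 0.0000 -1.0000
    outer loop
      vertex 0.000 26.000 0.000
      vertex 23.000 26.000 0.000
      vertex 0.000 0.000 0.000
    endloop
  endfacet
  facet normal 0.0000 -1.0000 0.0000
    outer loop
      vertex 0.000 0.000 0.000
      vertex 23.000 0.000 0.000
      vertex 23.000 0.000 8.000
    endloop
  endfacet
  facet normal 0.0000 -1.0000 0.0000
    outer loop
      vertex 0.000 0.000 0.000
      vertex 23.000 0.000 8.000
      vertex 0.000 0.000 8.000
    endloop
  endfacet
  facet normal 0.0000 0.2941 0.9558
    outer loop
      vertex 0.000 0.000 8.000
      vertex 23.000 0.000 8.000
      vertex 23.000 26.000 0.000
    endloop
  endfacet
  facet normal 0.0000 0.2941 0.9558
    outer loop
      vertex 0.000 0.000 8.000
      vertex 23.000 26.000 0.000
      vertex 0.000 26.000 0.000
    endloop
  endfacet
  facet normal -1.0000 0.0000 0.0000
    outer loop
      vertex 0.000 0.000 8.000
      vertex 0.000 26.000 0.000
      vertex 0.000 0.000 0.000
    endloop
  endfacet
  facet normal 1.0000 0.0000 0.0000
    outer loop
      vertex 23.000 0.000 0.000
      vertex 23.000 26.000 0.000
      vertex 23.000 0.000 8.000
    endloop
  endfacet
endsolid part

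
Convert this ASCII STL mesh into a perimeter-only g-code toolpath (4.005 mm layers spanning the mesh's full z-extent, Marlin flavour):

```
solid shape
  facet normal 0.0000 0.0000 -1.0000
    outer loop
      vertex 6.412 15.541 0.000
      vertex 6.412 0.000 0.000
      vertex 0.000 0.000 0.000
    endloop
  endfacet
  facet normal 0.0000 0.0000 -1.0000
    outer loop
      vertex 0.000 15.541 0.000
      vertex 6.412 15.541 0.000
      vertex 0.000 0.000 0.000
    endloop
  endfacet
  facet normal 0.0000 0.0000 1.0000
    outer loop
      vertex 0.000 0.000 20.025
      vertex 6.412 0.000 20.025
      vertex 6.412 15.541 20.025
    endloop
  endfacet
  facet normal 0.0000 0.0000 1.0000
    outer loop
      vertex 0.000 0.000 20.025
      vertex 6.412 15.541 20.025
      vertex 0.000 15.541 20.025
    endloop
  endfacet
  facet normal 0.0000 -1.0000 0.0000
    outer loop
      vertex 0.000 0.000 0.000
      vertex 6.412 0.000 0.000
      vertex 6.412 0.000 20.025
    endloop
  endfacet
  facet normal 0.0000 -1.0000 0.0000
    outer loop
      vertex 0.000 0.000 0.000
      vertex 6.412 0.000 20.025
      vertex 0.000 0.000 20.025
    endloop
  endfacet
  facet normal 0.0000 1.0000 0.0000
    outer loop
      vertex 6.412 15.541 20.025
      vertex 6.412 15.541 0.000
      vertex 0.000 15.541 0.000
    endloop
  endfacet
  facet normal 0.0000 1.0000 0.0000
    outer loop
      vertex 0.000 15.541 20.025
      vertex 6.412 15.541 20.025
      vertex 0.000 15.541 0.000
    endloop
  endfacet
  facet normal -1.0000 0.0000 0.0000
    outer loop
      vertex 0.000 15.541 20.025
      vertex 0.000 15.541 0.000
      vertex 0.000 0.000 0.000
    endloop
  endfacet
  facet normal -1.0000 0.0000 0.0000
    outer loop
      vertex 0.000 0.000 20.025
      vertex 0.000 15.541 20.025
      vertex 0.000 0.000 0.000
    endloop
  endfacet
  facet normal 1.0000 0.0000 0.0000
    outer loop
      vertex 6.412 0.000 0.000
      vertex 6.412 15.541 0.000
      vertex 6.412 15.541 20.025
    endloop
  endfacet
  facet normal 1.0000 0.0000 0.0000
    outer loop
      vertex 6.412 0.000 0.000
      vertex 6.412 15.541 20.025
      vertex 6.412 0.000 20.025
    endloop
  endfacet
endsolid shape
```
; perimeter-only toolpath
G21 ; units = mm
G90 ; absolute positioning
G28 ; home
; layer 1
G0 Z4.005
G0 X0.000 Y0.000
G1 X6.412 Y0.000
G1 X6.412 Y15.541
G1 X0.000 Y15.541
G1 X0.000 Y0.000
; layer 2
G0 Z8.010
G0 X0.000 Y0.000
G1 X6.412 Y0.000
G1 X6.412 Y15.541
G1 X0.000 Y15.541
G1 X0.000 Y0.000
; layer 3
G0 Z12.015
G0 X0.000 Y0.000
G1 X6.412 Y0.000
G1 X6.412 Y15.541
G1 X0.000 Y15.541
G1 X0.000 Y0.000
; layer 4
G0 Z16.020
G0 X0.000 Y0.000
G1 X6.412 Y0.000
G1 X6.412 Y15.541
G1 X0.000 Y15.541
G1 X0.000 Y0.000
; layer 5
G0 Z20.025
G0 X0.000 Y0.000
G1 X6.412 Y0.000
G1 X6.412 Y15.541
G1 X0.000 Y15.541
G1 X0.000 Y0.000
M2 ; end

The solid is a rectangular box, roughly 6.41 × 15.5 mm footprint and 20 mm tall. Slicing at Δz = 4.005 mm — 5 equal slices spanning the solid's height, so layer i sits at z = i·h/5 — gives 5 non-empty perimeters. Each is a 4-segment closed polygon; G0 lifts to the layer z and rapids to the start vertex, then G1 traces the edges.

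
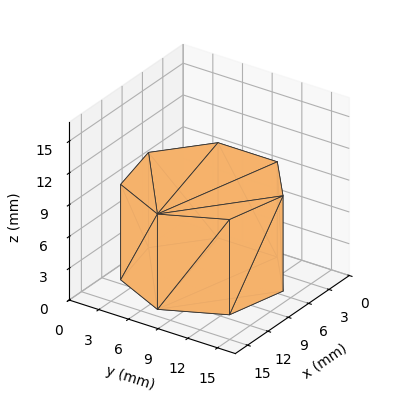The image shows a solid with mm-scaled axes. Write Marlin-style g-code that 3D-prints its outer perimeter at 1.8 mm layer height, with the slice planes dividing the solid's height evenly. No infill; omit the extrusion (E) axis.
Reading the render: the shape is a regular 7-sided prism (a cylinder approximated with 7 flat sides), circumscribed radius ≈ 7 mm, height ≈ 9 mm (dimensions read to the nearest mm from the axis ticks). For the g-code, the solid's height is divided into equal slices at the stated Δz and each level perimeter traced with G1 moves after a G0 lift.

; perimeter-only toolpath
G21 ; units = mm
G90 ; absolute positioning
G28 ; home
; layer 1
G0 Z1.8
G0 X14.0 Y7.0
G1 X11.4 Y12.5
G1 X5.4 Y13.8
G1 X0.7 Y10.0
G1 X0.7 Y4.0
G1 X5.4 Y0.2
G1 X11.4 Y1.5
G1 X14.0 Y7.0
; layer 2
G0 Z3.6
G0 X14.0 Y7.0
G1 X11.4 Y12.5
G1 X5.4 Y13.8
G1 X0.7 Y10.0
G1 X0.7 Y4.0
G1 X5.4 Y0.2
G1 X11.4 Y1.5
G1 X14.0 Y7.0
; layer 3
G0 Z5.4
G0 X14.0 Y7.0
G1 X11.4 Y12.5
G1 X5.4 Y13.8
G1 X0.7 Y10.0
G1 X0.7 Y4.0
G1 X5.4 Y0.2
G1 X11.4 Y1.5
G1 X14.0 Y7.0
; layer 4
G0 Z7.2
G0 X14.0 Y7.0
G1 X11.4 Y12.5
G1 X5.4 Y13.8
G1 X0.7 Y10.0
G1 X0.7 Y4.0
G1 X5.4 Y0.2
G1 X11.4 Y1.5
G1 X14.0 Y7.0
; layer 5
G0 Z9.0
G0 X14.0 Y7.0
G1 X11.4 Y12.5
G1 X5.4 Y13.8
G1 X0.7 Y10.0
G1 X0.7 Y4.0
G1 X5.4 Y0.2
G1 X11.4 Y1.5
G1 X14.0 Y7.0
M2 ; end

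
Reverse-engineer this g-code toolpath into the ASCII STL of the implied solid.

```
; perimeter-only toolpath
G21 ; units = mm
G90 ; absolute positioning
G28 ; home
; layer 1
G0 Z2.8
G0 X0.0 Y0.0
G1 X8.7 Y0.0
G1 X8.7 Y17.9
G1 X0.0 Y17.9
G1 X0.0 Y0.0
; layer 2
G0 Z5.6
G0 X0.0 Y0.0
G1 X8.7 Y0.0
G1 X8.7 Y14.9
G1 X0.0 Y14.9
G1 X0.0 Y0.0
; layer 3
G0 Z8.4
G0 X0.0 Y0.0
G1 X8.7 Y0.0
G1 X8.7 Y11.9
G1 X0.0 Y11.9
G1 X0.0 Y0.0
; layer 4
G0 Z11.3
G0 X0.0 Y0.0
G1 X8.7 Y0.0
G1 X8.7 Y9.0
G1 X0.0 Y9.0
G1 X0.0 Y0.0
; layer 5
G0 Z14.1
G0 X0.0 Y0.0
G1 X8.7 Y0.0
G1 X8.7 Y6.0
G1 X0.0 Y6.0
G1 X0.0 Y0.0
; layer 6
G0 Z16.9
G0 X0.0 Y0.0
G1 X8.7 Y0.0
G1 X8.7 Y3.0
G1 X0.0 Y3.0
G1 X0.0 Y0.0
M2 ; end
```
solid part
  facet normal 0.0000 0.0000 -1.0000
    outer loop
      vertex 8.7 20.9 0.0
      vertex 8.7 0.0 0.0
      vertex 0.0 0.0 0.0
    endloop
  endfacet
  facet normal 0.0000 0.0000 -1.0000
    outer loop
      vertex 0.0 20.9 0.0
      vertex 8.7 20.9 0.0
      vertex 0.0 0.0 0.0
    endloop
  endfacet
  facet normal 0.0000 -1.0000 0.0000
    outer loop
      vertex 0.0 0.0 0.0
      vertex 8.7 0.0 0.0
      vertex 8.7 0.0 19.7
    endloop
  endfacet
  facet normal 0.0000 -1.0000 0.0000
    outer loop
      vertex 0.0 0.0 0.0
      vertex 8.7 0.0 19.7
      vertex 0.0 0.0 19.7
    endloop
  endfacet
  facet normal 0.0000 0.6859 0.7277
    outer loop
      vertex 0.0 0.0 19.7
      vertex 8.7 0.0 19.7
      vertex 8.7 20.9 0.0
    endloop
  endfacet
  facet normal 0.0000 0.6859 0.7277
    outer loop
      vertex 0.0 0.0 19.7
      vertex 8.7 20.9 0.0
      vertex 0.0 20.9 0.0
    endloop
  endfacet
  facet normal -1.0000 0.0000 0.0000
    outer loop
      vertex 0.0 0.0 19.7
      vertex 0.0 20.9 0.0
      vertex 0.0 0.0 0.0
    endloop
  endfacet
  facet normal 1.0000 0.0000 0.0000
    outer loop
      vertex 8.7 0.0 0.0
      vertex 8.7 20.9 0.0
      vertex 8.7 0.0 19.7
    endloop
  endfacet
endsolid part

The G0 Z moves step by Δz≈2.8 mm. The G1 loops shrink linearly with z, so the solid tapers from its base footprint up to z≈19.7. Closing with a flat bottom cap and the tapered top and triangulating gives 8 facets — a wedge (ramp): 8.7 × 20.9 mm base, rising to 19.7 mm along the y=0 edge and sloping linearly to z=0 at y=20.9.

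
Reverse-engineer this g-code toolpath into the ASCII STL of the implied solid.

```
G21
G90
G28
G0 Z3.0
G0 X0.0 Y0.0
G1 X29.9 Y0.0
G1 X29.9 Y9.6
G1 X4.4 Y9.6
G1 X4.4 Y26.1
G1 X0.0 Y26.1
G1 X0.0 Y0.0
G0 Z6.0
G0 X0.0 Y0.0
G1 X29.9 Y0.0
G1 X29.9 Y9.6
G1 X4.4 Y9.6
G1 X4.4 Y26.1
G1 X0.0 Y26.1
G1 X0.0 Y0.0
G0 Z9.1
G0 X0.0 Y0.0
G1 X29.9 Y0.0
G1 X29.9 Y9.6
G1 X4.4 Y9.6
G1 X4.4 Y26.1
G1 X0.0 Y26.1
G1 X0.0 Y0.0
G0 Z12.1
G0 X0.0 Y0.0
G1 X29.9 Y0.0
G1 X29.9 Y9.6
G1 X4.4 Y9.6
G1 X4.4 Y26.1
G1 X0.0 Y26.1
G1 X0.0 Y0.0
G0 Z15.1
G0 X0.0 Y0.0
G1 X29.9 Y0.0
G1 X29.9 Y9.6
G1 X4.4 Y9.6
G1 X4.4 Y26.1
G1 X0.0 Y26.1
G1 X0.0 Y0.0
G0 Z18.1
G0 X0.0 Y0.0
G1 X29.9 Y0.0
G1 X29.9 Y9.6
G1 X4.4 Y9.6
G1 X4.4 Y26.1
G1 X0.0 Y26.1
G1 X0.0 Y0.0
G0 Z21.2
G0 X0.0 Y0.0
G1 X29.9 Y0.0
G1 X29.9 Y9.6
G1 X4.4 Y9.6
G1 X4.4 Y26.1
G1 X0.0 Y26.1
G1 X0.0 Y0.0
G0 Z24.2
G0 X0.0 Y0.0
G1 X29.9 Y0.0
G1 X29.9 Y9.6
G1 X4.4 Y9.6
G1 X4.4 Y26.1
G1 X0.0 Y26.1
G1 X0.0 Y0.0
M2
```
solid part
  facet normal 0.0000 0.0000 -1.0000
    outer loop
      vertex 29.9 9.6 0.0
      vertex 29.9 0.0 0.0
      vertex 0.0 0.0 0.0
    endloop
  endfacet
  facet normal 0.0000 0.0000 -1.0000
    outer loop
      vertex 4.4 9.6 0.0
      vertex 29.9 9.6 0.0
      vertex 0.0 0.0 0.0
    endloop
  endfacet
  facet normal 0.0000 0.0000 -1.0000
    outer loop
      vertex 4.4 26.1 0.0
      vertex 4.4 9.6 0.0
      vertex 0.0 0.0 0.0
    endloop
  endfacet
  facet normal 0.0000 0.0000 -1.0000
    outer loop
      vertex 0.0 26.1 0.0
      vertex 4.4 26.1 0.0
      vertex 0.0 0.0 0.0
    endloop
  endfacet
  facet normal 0.0000 0.0000 1.0000
    outer loop
      vertex 0.0 0.0 24.2
      vertex 29.9 0.0 24.2
      vertex 29.9 9.6 24.2
    endloop
  endfacet
  facet normal 0.0000 0.0000 1.0000
    outer loop
      vertex 0.0 0.0 24.2
      vertex 29.9 9.6 24.2
      vertex 4.4 9.6 24.2
    endloop
  endfacet
  facet normal 0.0000 0.0000 1.0000
    outer loop
      vertex 0.0 0.0 24.2
      vertex 4.4 9.6 24.2
      vertex 4.4 26.1 24.2
    endloop
  endfacet
  facet normal 0.0000 0.0000 1.0000
    outer loop
      vertex 0.0 0.0 24.2
      vertex 4.4 26.1 24.2
      vertex 0.0 26.1 24.2
    endloop
  endfacet
  facet normal 0.0000 -1.0000 0.0000
    outer loop
      vertex 0.0 0.0 0.0
      vertex 29.9 0.0 0.0
      vertex 29.9 0.0 24.2
    endloop
  endfacet
  facet normal 0.0000 -1.0000 0.0000
    outer loop
      vertex 0.0 0.0 0.0
      vertex 29.9 0.0 24.2
      vertex 0.0 0.0 24.2
    endloop
  endfacet
  facet normal 1.0000 0.0000 0.0000
    outer loop
      vertex 29.9 0.0 0.0
      vertex 29.9 9.6 0.0
      vertex 29.9 9.6 24.2
    endloop
  endfacet
  facet normal 1.0000 0.0000 0.0000
    outer loop
      vertex 29.9 0.0 0.0
      vertex 29.9 9.6 24.2
      vertex 29.9 0.0 24.2
    endloop
  endfacet
  facet normal 0.0000 1.0000 0.0000
    outer loop
      vertex 29.9 9.6 0.0
      vertex 4.4 9.6 0.0
      vertex 4.4 9.6 24.2
    endloop
  endfacet
  facet normal 0.0000 1.0000 0.0000
    outer loop
      vertex 29.9 9.6 0.0
      vertex 4.4 9.6 24.2
      vertex 29.9 9.6 24.2
    endloop
  endfacet
  facet normal 1.0000 0.0000 0.0000
    outer loop
      vertex 4.4 9.6 0.0
      vertex 4.4 26.1 0.0
      vertex 4.4 26.1 24.2
    endloop
  endfacet
  facet normal 1.0000 0.0000 0.0000
    outer loop
      vertex 4.4 9.6 0.0
      vertex 4.4 26.1 24.2
      vertex 4.4 9.6 24.2
    endloop
  endfacet
  facet normal 0.0000 1.0000 0.0000
    outer loop
      vertex 4.4 26.1 0.0
      vertex 0.0 26.1 0.0
      vertex 0.0 26.1 24.2
    endloop
  endfacet
  facet normal 0.0000 1.0000 0.0000
    outer loop
      vertex 4.4 26.1 0.0
      vertex 0.0 26.1 24.2
      vertex 4.4 26.1 24.2
    endloop
  endfacet
  facet normal -1.0000 0.0000 0.0000
    outer loop
      vertex 0.0 26.1 0.0
      vertex 0.0 0.0 0.0
      vertex 0.0 0.0 24.2
    endloop
  endfacet
  facet normal -1.0000 0.0000 0.0000
    outer loop
      vertex 0.0 26.1 0.0
      vertex 0.0 0.0 24.2
      vertex 0.0 26.1 24.2
    endloop
  endfacet
endsolid part

The G0 Z moves step by Δz≈3.0 mm. Every layer's G1 loop is the same polygon, so the solid is a straight extrusion of it from z=0 to z≈24.2. Closing with flat bottom and top caps and triangulating gives 20 facets — an L-shaped prism: outer 29.9 × 26.1 mm, arm thicknesses ≈ 9.6 mm (horizontal) and 4.4 mm (vertical), extruded 24.2 mm in z.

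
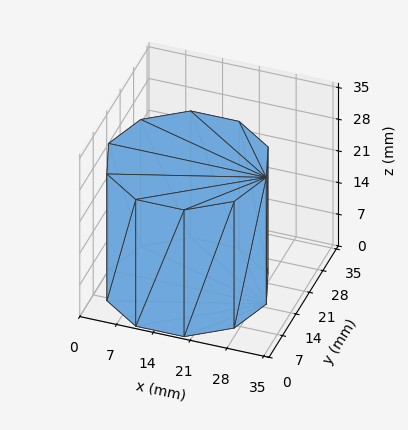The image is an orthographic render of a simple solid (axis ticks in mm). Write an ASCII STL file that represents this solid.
Reading the render: the shape is a regular 10-sided prism (a cylinder approximated with 10 flat sides), circumscribed radius ≈ 15 mm, height ≈ 28 mm (dimensions read to the nearest mm from the axis ticks). For the STL, each face is triangulated and given an outward normal.

solid part
  facet normal 0.0000 0.0000 -1.0000
    outer loop
      vertex 19.6 29.3 0.0
      vertex 27.1 23.8 0.0
      vertex 30.0 15.0 0.0
    endloop
  endfacet
  facet normal 0.0000 0.0000 -1.0000
    outer loop
      vertex 10.4 29.3 0.0
      vertex 19.6 29.3 0.0
      vertex 30.0 15.0 0.0
    endloop
  endfacet
  facet normal 0.0000 0.0000 -1.0000
    outer loop
      vertex 2.9 23.8 0.0
      vertex 10.4 29.3 0.0
      vertex 30.0 15.0 0.0
    endloop
  endfacet
  facet normal 0.0000 0.0000 -1.0000
    outer loop
      vertex 0.0 15.0 0.0
      vertex 2.9 23.8 0.0
      vertex 30.0 15.0 0.0
    endloop
  endfacet
  facet normal 0.0000 0.0000 -1.0000
    outer loop
      vertex 2.9 6.2 0.0
      vertex 0.0 15.0 0.0
      vertex 30.0 15.0 0.0
    endloop
  endfacet
  facet normal 0.0000 0.0000 -1.0000
    outer loop
      vertex 10.4 0.7 0.0
      vertex 2.9 6.2 0.0
      vertex 30.0 15.0 0.0
    endloop
  endfacet
  facet normal 0.0000 0.0000 -1.0000
    outer loop
      vertex 19.6 0.7 0.0
      vertex 10.4 0.7 0.0
      vertex 30.0 15.0 0.0
    endloop
  endfacet
  facet normal 0.0000 0.0000 -1.0000
    outer loop
      vertex 27.1 6.2 0.0
      vertex 19.6 0.7 0.0
      vertex 30.0 15.0 0.0
    endloop
  endfacet
  facet normal 0.0000 0.0000 1.0000
    outer loop
      vertex 30.0 15.0 28.0
      vertex 27.1 23.8 28.0
      vertex 19.6 29.3 28.0
    endloop
  endfacet
  facet normal 0.0000 0.0000 1.0000
    outer loop
      vertex 30.0 15.0 28.0
      vertex 19.6 29.3 28.0
      vertex 10.4 29.3 28.0
    endloop
  endfacet
  facet normal 0.0000 0.0000 1.0000
    outer loop
      vertex 30.0 15.0 28.0
      vertex 10.4 29.3 28.0
      vertex 2.9 23.8 28.0
    endloop
  endfacet
  facet normal 0.0000 0.0000 1.0000
    outer loop
      vertex 30.0 15.0 28.0
      vertex 2.9 23.8 28.0
      vertex 0.0 15.0 28.0
    endloop
  endfacet
  facet normal 0.0000 0.0000 1.0000
    outer loop
      vertex 30.0 15.0 28.0
      vertex 0.0 15.0 28.0
      vertex 2.9 6.2 28.0
    endloop
  endfacet
  facet normal 0.0000 0.0000 1.0000
    outer loop
      vertex 30.0 15.0 28.0
      vertex 2.9 6.2 28.0
      vertex 10.4 0.7 28.0
    endloop
  endfacet
  facet normal 0.0000 0.0000 1.0000
    outer loop
      vertex 30.0 15.0 28.0
      vertex 10.4 0.7 28.0
      vertex 19.6 0.7 28.0
    endloop
  endfacet
  facet normal 0.0000 0.0000 1.0000
    outer loop
      vertex 30.0 15.0 28.0
      vertex 19.6 0.7 28.0
      vertex 27.1 6.2 28.0
    endloop
  endfacet
  facet normal 0.9498 0.3130 0.0000
    outer loop
      vertex 30.0 15.0 0.0
      vertex 27.1 23.8 0.0
      vertex 27.1 23.8 28.0
    endloop
  endfacet
  facet normal 0.9498 0.3130 0.0000
    outer loop
      vertex 30.0 15.0 0.0
      vertex 27.1 23.8 28.0
      vertex 30.0 15.0 28.0
    endloop
  endfacet
  facet normal 0.5914 0.8064 0.0000
    outer loop
      vertex 27.1 23.8 0.0
      vertex 19.6 29.3 0.0
      vertex 19.6 29.3 28.0
    endloop
  endfacet
  facet normal 0.5914 0.8064 0.0000
    outer loop
      vertex 27.1 23.8 0.0
      vertex 19.6 29.3 28.0
      vertex 27.1 23.8 28.0
    endloop
  endfacet
  facet normal 0.0000 1.0000 0.0000
    outer loop
      vertex 19.6 29.3 0.0
      vertex 10.4 29.3 0.0
      vertex 10.4 29.3 28.0
    endloop
  endfacet
  facet normal 0.0000 1.0000 0.0000
    outer loop
      vertex 19.6 29.3 0.0
      vertex 10.4 29.3 28.0
      vertex 19.6 29.3 28.0
    endloop
  endfacet
  facet normal -0.5914 0.8064 0.0000
    outer loop
      vertex 10.4 29.3 0.0
      vertex 2.9 23.8 0.0
      vertex 2.9 23.8 28.0
    endloop
  endfacet
  facet normal -0.5914 0.8064 0.0000
    outer loop
      vertex 10.4 29.3 0.0
      vertex 2.9 23.8 28.0
      vertex 10.4 29.3 28.0
    endloop
  endfacet
  facet normal -0.9498 0.3130 0.0000
    outer loop
      vertex 2.9 23.8 0.0
      vertex 0.0 15.0 0.0
      vertex 0.0 15.0 28.0
    endloop
  endfacet
  facet normal -0.9498 0.3130 0.0000
    outer loop
      vertex 2.9 23.8 0.0
      vertex 0.0 15.0 28.0
      vertex 2.9 23.8 28.0
    endloop
  endfacet
  facet normal -0.9498 -0.3130 0.0000
    outer loop
      vertex 0.0 15.0 0.0
      vertex 2.9 6.2 0.0
      vertex 2.9 6.2 28.0
    endloop
  endfacet
  facet normal -0.9498 -0.3130 0.0000
    outer loop
      vertex 0.0 15.0 0.0
      vertex 2.9 6.2 28.0
      vertex 0.0 15.0 28.0
    endloop
  endfacet
  facet normal -0.5914 -0.8064 0.0000
    outer loop
      vertex 2.9 6.2 0.0
      vertex 10.4 0.7 0.0
      vertex 10.4 0.7 28.0
    endloop
  endfacet
  facet normal -0.5914 -0.8064 0.0000
    outer loop
      vertex 2.9 6.2 0.0
      vertex 10.4 0.7 28.0
      vertex 2.9 6.2 28.0
    endloop
  endfacet
  facet normal 0.0000 -1.0000 0.0000
    outer loop
      vertex 10.4 0.7 0.0
      vertex 19.6 0.7 0.0
      vertex 19.6 0.7 28.0
    endloop
  endfacet
  facet normal 0.0000 -1.0000 0.0000
    outer loop
      vertex 10.4 0.7 0.0
      vertex 19.6 0.7 28.0
      vertex 10.4 0.7 28.0
    endloop
  endfacet
  facet normal 0.5914 -0.8064 0.0000
    outer loop
      vertex 19.6 0.7 0.0
      vertex 27.1 6.2 0.0
      vertex 27.1 6.2 28.0
    endloop
  endfacet
  facet normal 0.5914 -0.8064 0.0000
    outer loop
      vertex 19.6 0.7 0.0
      vertex 27.1 6.2 28.0
      vertex 19.6 0.7 28.0
    endloop
  endfacet
  facet normal 0.9498 -0.3130 0.0000
    outer loop
      vertex 27.1 6.2 0.0
      vertex 30.0 15.0 0.0
      vertex 30.0 15.0 28.0
    endloop
  endfacet
  facet normal 0.9498 -0.3130 0.0000
    outer loop
      vertex 27.1 6.2 0.0
      vertex 30.0 15.0 28.0
      vertex 27.1 6.2 28.0
    endloop
  endfacet
endsolid part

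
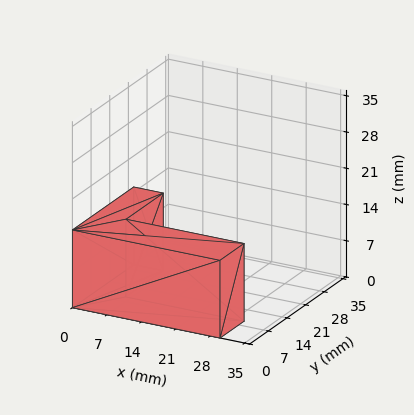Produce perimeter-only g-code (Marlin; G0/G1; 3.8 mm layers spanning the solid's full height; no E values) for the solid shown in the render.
Reading the render: the shape is an L-shaped prism: outer 30 × 23 mm, arm thicknesses ≈ 9 mm (horizontal) and 6 mm (vertical), extruded 15 mm in z (dimensions read to the nearest mm from the axis ticks). For the g-code, the solid's height is divided into equal slices at the stated Δz and each level perimeter traced with G1 moves after a G0 lift.

; perimeter-only toolpath
G21 ; units = mm
G90 ; absolute positioning
G28 ; home
; layer 1
G0 Z3.8
G0 X0.0 Y0.0
G1 X30.0 Y0.0
G1 X30.0 Y9.0
G1 X6.0 Y9.0
G1 X6.0 Y23.0
G1 X0.0 Y23.0
G1 X0.0 Y0.0
; layer 2
G0 Z7.5
G0 X0.0 Y0.0
G1 X30.0 Y0.0
G1 X30.0 Y9.0
G1 X6.0 Y9.0
G1 X6.0 Y23.0
G1 X0.0 Y23.0
G1 X0.0 Y0.0
; layer 3
G0 Z11.2
G0 X0.0 Y0.0
G1 X30.0 Y0.0
G1 X30.0 Y9.0
G1 X6.0 Y9.0
G1 X6.0 Y23.0
G1 X0.0 Y23.0
G1 X0.0 Y0.0
; layer 4
G0 Z15.0
G0 X0.0 Y0.0
G1 X30.0 Y0.0
G1 X30.0 Y9.0
G1 X6.0 Y9.0
G1 X6.0 Y23.0
G1 X0.0 Y23.0
G1 X0.0 Y0.0
M2 ; end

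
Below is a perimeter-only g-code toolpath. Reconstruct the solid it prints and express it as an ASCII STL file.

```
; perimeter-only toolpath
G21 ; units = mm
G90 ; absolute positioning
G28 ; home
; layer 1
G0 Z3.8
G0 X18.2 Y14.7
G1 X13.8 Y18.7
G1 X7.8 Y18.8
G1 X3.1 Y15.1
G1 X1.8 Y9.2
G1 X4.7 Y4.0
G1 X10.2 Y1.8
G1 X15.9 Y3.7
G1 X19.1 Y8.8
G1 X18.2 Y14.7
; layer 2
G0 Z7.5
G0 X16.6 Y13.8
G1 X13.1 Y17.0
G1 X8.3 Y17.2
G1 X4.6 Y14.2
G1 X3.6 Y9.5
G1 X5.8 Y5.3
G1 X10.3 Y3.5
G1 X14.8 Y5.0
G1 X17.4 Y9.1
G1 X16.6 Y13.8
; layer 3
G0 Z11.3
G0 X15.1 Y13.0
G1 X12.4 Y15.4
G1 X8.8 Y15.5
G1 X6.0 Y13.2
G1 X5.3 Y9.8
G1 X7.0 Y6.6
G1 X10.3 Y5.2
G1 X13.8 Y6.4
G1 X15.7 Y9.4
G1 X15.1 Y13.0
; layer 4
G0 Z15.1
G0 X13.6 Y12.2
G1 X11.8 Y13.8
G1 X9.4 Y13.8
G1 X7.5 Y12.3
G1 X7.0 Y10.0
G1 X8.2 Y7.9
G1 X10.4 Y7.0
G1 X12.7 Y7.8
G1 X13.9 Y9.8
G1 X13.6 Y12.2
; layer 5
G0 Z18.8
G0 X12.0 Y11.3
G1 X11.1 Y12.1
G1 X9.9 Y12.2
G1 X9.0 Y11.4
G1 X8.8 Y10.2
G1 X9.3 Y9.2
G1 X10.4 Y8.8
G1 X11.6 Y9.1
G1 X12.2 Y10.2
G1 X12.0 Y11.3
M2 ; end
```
solid part
  facet normal 0.0000 0.0000 -1.0000
    outer loop
      vertex 7.2 20.5 0.0
      vertex 14.4 20.3 0.0
      vertex 19.7 15.5 0.0
    endloop
  endfacet
  facet normal 0.0000 0.0000 -1.0000
    outer loop
      vertex 1.6 16.0 0.0
      vertex 7.2 20.5 0.0
      vertex 19.7 15.5 0.0
    endloop
  endfacet
  facet normal 0.0000 0.0000 -1.0000
    outer loop
      vertex 0.1 9.0 0.0
      vertex 1.6 16.0 0.0
      vertex 19.7 15.5 0.0
    endloop
  endfacet
  facet normal 0.0000 0.0000 -1.0000
    outer loop
      vertex 3.5 2.7 0.0
      vertex 0.1 9.0 0.0
      vertex 19.7 15.5 0.0
    endloop
  endfacet
  facet normal 0.0000 0.0000 -1.0000
    outer loop
      vertex 10.2 0.0 0.0
      vertex 3.5 2.7 0.0
      vertex 19.7 15.5 0.0
    endloop
  endfacet
  facet normal 0.0000 0.0000 -1.0000
    outer loop
      vertex 17.0 2.3 0.0
      vertex 10.2 0.0 0.0
      vertex 19.7 15.5 0.0
    endloop
  endfacet
  facet normal 0.0000 0.0000 -1.0000
    outer loop
      vertex 20.8 8.4 0.0
      vertex 17.0 2.3 0.0
      vertex 19.7 15.5 0.0
    endloop
  endfacet
  facet normal 0.6151 0.6791 0.4006
    outer loop
      vertex 19.7 15.5 0.0
      vertex 14.4 20.3 0.0
      vertex 10.5 10.5 22.6
    endloop
  endfacet
  facet normal 0.0254 0.9156 0.4014
    outer loop
      vertex 14.4 20.3 0.0
      vertex 7.2 20.5 0.0
      vertex 10.5 10.5 22.6
    endloop
  endfacet
  facet normal -0.5741 0.7144 0.4000
    outer loop
      vertex 7.2 20.5 0.0
      vertex 1.6 16.0 0.0
      vertex 10.5 10.5 22.6
    endloop
  endfacet
  facet normal -0.8963 0.1921 0.3997
    outer loop
      vertex 1.6 16.0 0.0
      vertex 0.1 9.0 0.0
      vertex 10.5 10.5 22.6
    endloop
  endfacet
  facet normal -0.8065 -0.4353 0.4000
    outer loop
      vertex 0.1 9.0 0.0
      vertex 3.5 2.7 0.0
      vertex 10.5 10.5 22.6
    endloop
  endfacet
  facet normal -0.3426 -0.8503 0.3996
    outer loop
      vertex 3.5 2.7 0.0
      vertex 10.2 0.0 0.0
      vertex 10.5 10.5 22.6
    endloop
  endfacet
  facet normal 0.2937 -0.8684 0.3996
    outer loop
      vertex 10.2 0.0 0.0
      vertex 17.0 2.3 0.0
      vertex 10.5 10.5 22.6
    endloop
  endfacet
  facet normal 0.7781 -0.4847 0.3996
    outer loop
      vertex 17.0 2.3 0.0
      vertex 20.8 8.4 0.0
      vertex 10.5 10.5 22.6
    endloop
  endfacet
  facet normal 0.9058 0.1403 0.3998
    outer loop
      vertex 20.8 8.4 0.0
      vertex 19.7 15.5 0.0
      vertex 10.5 10.5 22.6
    endloop
  endfacet
endsolid part

The G0 Z moves step by Δz≈3.8 mm. The G1 loops shrink linearly with z, so the solid tapers from its base footprint up to z≈22.6. Closing with a flat bottom cap and the tapered top and triangulating gives 16 facets — a regular 9-sided pyramid, base circumscribed radius ≈ 10.5 mm, apex at z ≈ 22.6 mm.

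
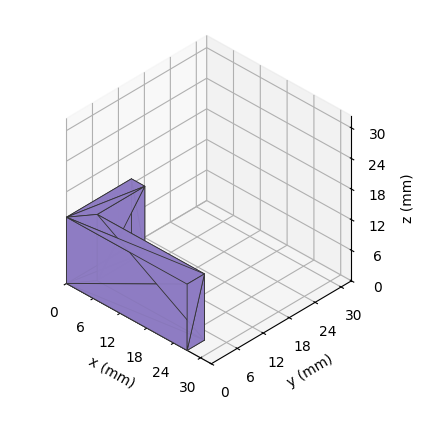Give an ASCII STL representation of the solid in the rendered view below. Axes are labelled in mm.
Reading the render: the shape is an L-shaped prism: outer 27 × 15 mm, arm thicknesses ≈ 4 mm (horizontal) and 3 mm (vertical), extruded 13 mm in z (dimensions read to the nearest mm from the axis ticks). For the STL, each face is triangulated and given an outward normal.

solid part
  facet normal 0.0000 0.0000 -1.0000
    outer loop
      vertex 27.000 4.000 0.000
      vertex 27.000 0.000 0.000
      vertex 0.000 0.000 0.000
    endloop
  endfacet
  facet normal 0.0000 0.0000 -1.0000
    outer loop
      vertex 3.000 4.000 0.000
      vertex 27.000 4.000 0.000
      vertex 0.000 0.000 0.000
    endloop
  endfacet
  facet normal 0.0000 0.0000 -1.0000
    outer loop
      vertex 3.000 15.000 0.000
      vertex 3.000 4.000 0.000
      vertex 0.000 0.000 0.000
    endloop
  endfacet
  facet normal 0.0000 0.0000 -1.0000
    outer loop
      vertex 0.000 15.000 0.000
      vertex 3.000 15.000 0.000
      vertex 0.000 0.000 0.000
    endloop
  endfacet
  facet normal 0.0000 0.0000 1.0000
    outer loop
      vertex 0.000 0.000 13.000
      vertex 27.000 0.000 13.000
      vertex 27.000 4.000 13.000
    endloop
  endfacet
  facet normal 0.0000 0.0000 1.0000
    outer loop
      vertex 0.000 0.000 13.000
      vertex 27.000 4.000 13.000
      vertex 3.000 4.000 13.000
    endloop
  endfacet
  facet normal 0.0000 0.0000 1.0000
    outer loop
      vertex 0.000 0.000 13.000
      vertex 3.000 4.000 13.000
      vertex 3.000 15.000 13.000
    endloop
  endfacet
  facet normal 0.0000 0.0000 1.0000
    outer loop
      vertex 0.000 0.000 13.000
      vertex 3.000 15.000 13.000
      vertex 0.000 15.000 13.000
    endloop
  endfacet
  facet normal 0.0000 -1.0000 0.0000
    outer loop
      vertex 0.000 0.000 0.000
      vertex 27.000 0.000 0.000
      vertex 27.000 0.000 13.000
    endloop
  endfacet
  facet normal 0.0000 -1.0000 0.0000
    outer loop
      vertex 0.000 0.000 0.000
      vertex 27.000 0.000 13.000
      vertex 0.000 0.000 13.000
    endloop
  endfacet
  facet normal 1.0000 0.0000 0.0000
    outer loop
      vertex 27.000 0.000 0.000
      vertex 27.000 4.000 0.000
      vertex 27.000 4.000 13.000
    endloop
  endfacet
  facet normal 1.0000 0.0000 0.0000
    outer loop
      vertex 27.000 0.000 0.000
      vertex 27.000 4.000 13.000
      vertex 27.000 0.000 13.000
    endloop
  endfacet
  facet normal 0.0000 1.0000 0.0000
    outer loop
      vertex 27.000 4.000 0.000
      vertex 3.000 4.000 0.000
      vertex 3.000 4.000 13.000
    endloop
  endfacet
  facet normal 0.0000 1.0000 0.0000
    outer loop
      vertex 27.000 4.000 0.000
      vertex 3.000 4.000 13.000
      vertex 27.000 4.000 13.000
    endloop
  endfacet
  facet normal 1.0000 0.0000 0.0000
    outer loop
      vertex 3.000 4.000 0.000
      vertex 3.000 15.000 0.000
      vertex 3.000 15.000 13.000
    endloop
  endfacet
  facet normal 1.0000 0.0000 0.0000
    outer loop
      vertex 3.000 4.000 0.000
      vertex 3.000 15.000 13.000
      vertex 3.000 4.000 13.000
    endloop
  endfacet
  facet normal 0.0000 1.0000 0.0000
    outer loop
      vertex 3.000 15.000 0.000
      vertex 0.000 15.000 0.000
      vertex 0.000 15.000 13.000
    endloop
  endfacet
  facet normal 0.0000 1.0000 0.0000
    outer loop
      vertex 3.000 15.000 0.000
      vertex 0.000 15.000 13.000
      vertex 3.000 15.000 13.000
    endloop
  endfacet
  facet normal -1.0000 0.0000 0.0000
    outer loop
      vertex 0.000 15.000 0.000
      vertex 0.000 0.000 0.000
      vertex 0.000 0.000 13.000
    endloop
  endfacet
  facet normal -1.0000 0.0000 0.0000
    outer loop
      vertex 0.000 15.000 0.000
      vertex 0.000 0.000 13.000
      vertex 0.000 15.000 13.000
    endloop
  endfacet
endsolid part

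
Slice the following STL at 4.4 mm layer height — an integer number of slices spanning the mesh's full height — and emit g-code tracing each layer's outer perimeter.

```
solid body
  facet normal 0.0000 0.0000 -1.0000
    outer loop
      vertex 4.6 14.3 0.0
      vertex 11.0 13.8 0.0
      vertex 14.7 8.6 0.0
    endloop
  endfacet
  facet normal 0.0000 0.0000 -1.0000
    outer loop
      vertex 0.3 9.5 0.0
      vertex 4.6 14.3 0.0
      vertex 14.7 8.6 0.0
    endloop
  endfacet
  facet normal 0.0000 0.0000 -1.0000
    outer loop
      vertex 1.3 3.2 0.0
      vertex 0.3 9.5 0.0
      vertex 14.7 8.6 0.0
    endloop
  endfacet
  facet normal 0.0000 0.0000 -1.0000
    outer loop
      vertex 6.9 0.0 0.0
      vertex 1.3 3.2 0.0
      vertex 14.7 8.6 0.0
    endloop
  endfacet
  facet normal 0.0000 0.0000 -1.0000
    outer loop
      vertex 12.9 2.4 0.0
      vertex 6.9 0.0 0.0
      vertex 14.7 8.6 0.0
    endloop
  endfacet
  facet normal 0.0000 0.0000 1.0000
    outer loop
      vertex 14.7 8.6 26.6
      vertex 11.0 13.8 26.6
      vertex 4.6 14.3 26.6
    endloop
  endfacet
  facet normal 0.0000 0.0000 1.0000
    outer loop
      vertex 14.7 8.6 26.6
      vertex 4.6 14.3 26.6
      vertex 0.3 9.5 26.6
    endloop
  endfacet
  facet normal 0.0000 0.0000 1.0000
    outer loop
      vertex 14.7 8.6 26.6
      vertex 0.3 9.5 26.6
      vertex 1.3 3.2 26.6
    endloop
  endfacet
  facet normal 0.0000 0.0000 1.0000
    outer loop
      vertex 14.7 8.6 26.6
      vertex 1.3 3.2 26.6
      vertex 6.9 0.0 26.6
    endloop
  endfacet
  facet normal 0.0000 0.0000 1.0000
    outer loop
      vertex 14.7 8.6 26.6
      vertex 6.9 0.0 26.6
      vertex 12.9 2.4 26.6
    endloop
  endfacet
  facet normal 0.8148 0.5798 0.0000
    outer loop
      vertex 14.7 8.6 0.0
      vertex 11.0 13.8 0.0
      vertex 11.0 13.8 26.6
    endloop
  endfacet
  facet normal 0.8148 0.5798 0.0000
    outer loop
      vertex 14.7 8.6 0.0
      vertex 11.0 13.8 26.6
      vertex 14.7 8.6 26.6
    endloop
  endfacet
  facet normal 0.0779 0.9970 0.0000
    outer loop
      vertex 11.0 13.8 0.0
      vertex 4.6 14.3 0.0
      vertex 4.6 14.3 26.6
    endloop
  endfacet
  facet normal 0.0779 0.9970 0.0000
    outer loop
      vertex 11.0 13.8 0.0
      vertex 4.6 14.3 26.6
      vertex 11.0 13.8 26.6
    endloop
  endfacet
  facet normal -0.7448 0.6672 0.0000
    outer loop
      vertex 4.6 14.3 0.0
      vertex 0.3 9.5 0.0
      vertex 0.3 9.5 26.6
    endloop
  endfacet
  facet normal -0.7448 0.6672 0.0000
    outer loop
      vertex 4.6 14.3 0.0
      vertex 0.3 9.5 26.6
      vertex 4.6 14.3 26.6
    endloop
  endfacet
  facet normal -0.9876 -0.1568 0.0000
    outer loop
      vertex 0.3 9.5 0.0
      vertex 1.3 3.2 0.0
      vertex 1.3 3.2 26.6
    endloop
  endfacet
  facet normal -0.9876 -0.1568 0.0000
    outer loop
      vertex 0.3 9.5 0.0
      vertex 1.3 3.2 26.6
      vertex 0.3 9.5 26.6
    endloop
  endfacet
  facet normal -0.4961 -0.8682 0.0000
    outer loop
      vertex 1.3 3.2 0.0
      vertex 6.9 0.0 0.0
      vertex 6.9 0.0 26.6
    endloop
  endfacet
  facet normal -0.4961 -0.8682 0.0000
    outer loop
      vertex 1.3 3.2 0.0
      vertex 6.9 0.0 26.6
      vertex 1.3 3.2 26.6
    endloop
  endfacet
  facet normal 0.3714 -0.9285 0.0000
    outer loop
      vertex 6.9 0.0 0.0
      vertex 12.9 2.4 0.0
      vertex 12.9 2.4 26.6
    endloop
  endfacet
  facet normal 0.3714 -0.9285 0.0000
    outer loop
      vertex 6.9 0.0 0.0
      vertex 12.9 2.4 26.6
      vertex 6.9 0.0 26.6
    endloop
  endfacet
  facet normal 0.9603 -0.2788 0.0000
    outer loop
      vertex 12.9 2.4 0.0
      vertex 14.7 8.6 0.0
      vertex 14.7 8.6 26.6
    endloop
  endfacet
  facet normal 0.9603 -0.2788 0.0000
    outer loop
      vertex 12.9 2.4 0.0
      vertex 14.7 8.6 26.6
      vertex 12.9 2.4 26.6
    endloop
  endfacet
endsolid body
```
; perimeter-only toolpath
G21 ; units = mm
G90 ; absolute positioning
G28 ; home
; layer 1
G0 Z4.4
G0 X14.7 Y8.6
G1 X11.0 Y13.8
G1 X4.6 Y14.3
G1 X0.3 Y9.5
G1 X1.3 Y3.2
G1 X6.9 Y0.0
G1 X12.9 Y2.4
G1 X14.7 Y8.6
; layer 2
G0 Z8.9
G0 X14.7 Y8.6
G1 X11.0 Y13.8
G1 X4.6 Y14.3
G1 X0.3 Y9.5
G1 X1.3 Y3.2
G1 X6.9 Y0.0
G1 X12.9 Y2.4
G1 X14.7 Y8.6
; layer 3
G0 Z13.3
G0 X14.7 Y8.6
G1 X11.0 Y13.8
G1 X4.6 Y14.3
G1 X0.3 Y9.5
G1 X1.3 Y3.2
G1 X6.9 Y0.0
G1 X12.9 Y2.4
G1 X14.7 Y8.6
; layer 4
G0 Z17.7
G0 X14.7 Y8.6
G1 X11.0 Y13.8
G1 X4.6 Y14.3
G1 X0.3 Y9.5
G1 X1.3 Y3.2
G1 X6.9 Y0.0
G1 X12.9 Y2.4
G1 X14.7 Y8.6
; layer 5
G0 Z22.2
G0 X14.7 Y8.6
G1 X11.0 Y13.8
G1 X4.6 Y14.3
G1 X0.3 Y9.5
G1 X1.3 Y3.2
G1 X6.9 Y0.0
G1 X12.9 Y2.4
G1 X14.7 Y8.6
; layer 6
G0 Z26.6
G0 X14.7 Y8.6
G1 X11.0 Y13.8
G1 X4.6 Y14.3
G1 X0.3 Y9.5
G1 X1.3 Y3.2
G1 X6.9 Y0.0
G1 X12.9 Y2.4
G1 X14.7 Y8.6
M2 ; end

The solid is a regular 7-sided prism (a cylinder approximated with 7 flat sides), circumscribed radius ≈ 7.4 mm, height ≈ 26.6 mm. Slicing at Δz = 4.4 mm — 6 equal slices spanning the solid's height, so layer i sits at z = i·h/6 — gives 6 non-empty perimeters. Each is a 7-segment closed polygon; G0 lifts to the layer z and rapids to the start vertex, then G1 traces the edges.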